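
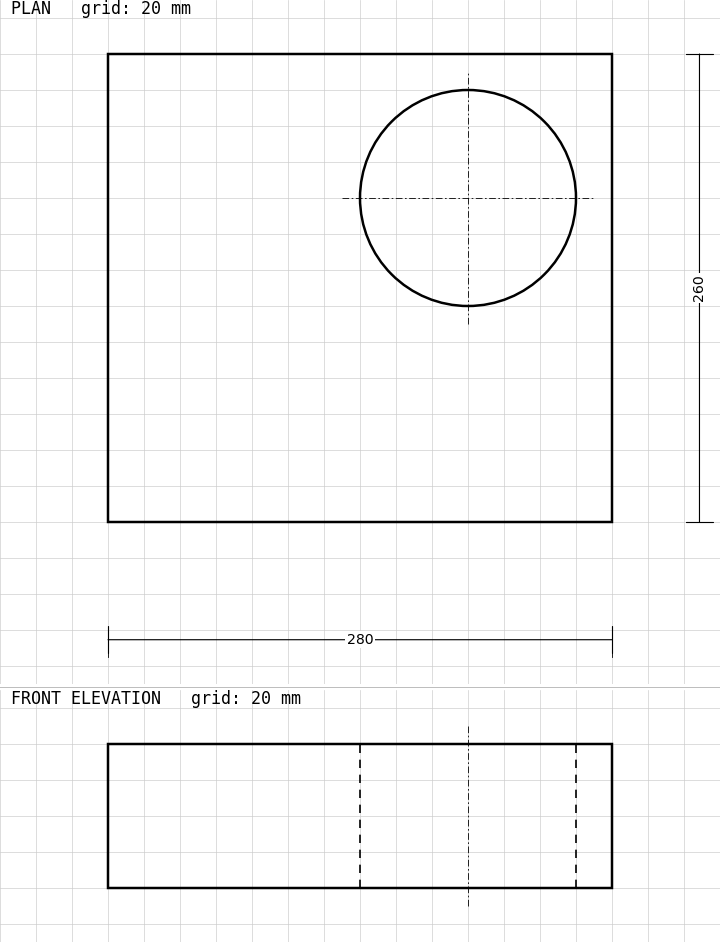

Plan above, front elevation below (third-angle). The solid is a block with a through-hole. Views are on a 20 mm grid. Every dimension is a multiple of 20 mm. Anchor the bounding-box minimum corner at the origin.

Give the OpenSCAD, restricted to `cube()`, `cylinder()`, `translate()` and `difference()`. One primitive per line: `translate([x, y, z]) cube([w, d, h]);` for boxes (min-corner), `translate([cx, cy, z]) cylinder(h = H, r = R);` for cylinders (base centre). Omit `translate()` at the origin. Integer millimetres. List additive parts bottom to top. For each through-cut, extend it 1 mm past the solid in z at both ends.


difference() {
  cube([280, 260, 80]);
  translate([200, 180, -1]) cylinder(h = 82, r = 60);
}


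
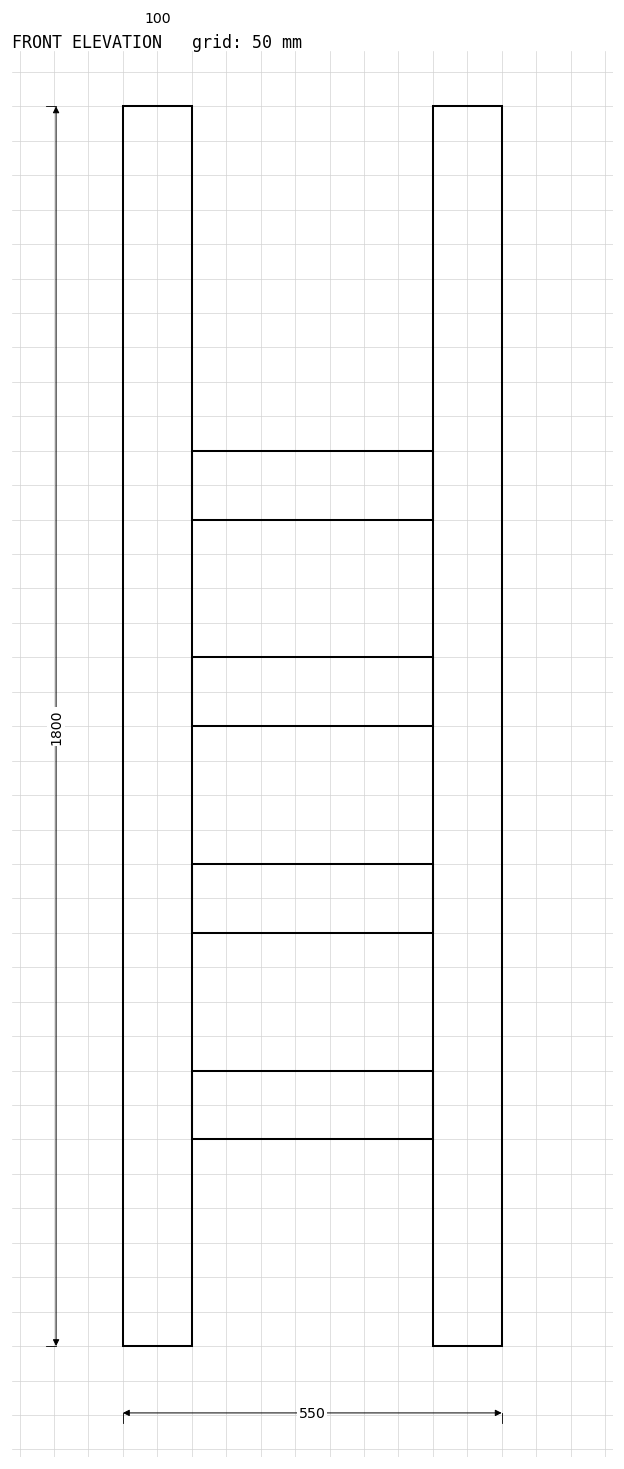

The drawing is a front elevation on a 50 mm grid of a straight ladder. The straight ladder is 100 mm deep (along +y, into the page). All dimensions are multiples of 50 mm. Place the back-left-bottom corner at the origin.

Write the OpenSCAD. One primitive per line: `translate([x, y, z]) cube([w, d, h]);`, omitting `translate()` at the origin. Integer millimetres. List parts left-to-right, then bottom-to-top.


cube([100, 100, 1800]);
translate([100, 0, 300]) cube([350, 100, 100]);
translate([100, 0, 600]) cube([350, 100, 100]);
translate([100, 0, 900]) cube([350, 100, 100]);
translate([100, 0, 1200]) cube([350, 100, 100]);
translate([450, 0, 0]) cube([100, 100, 1800]);


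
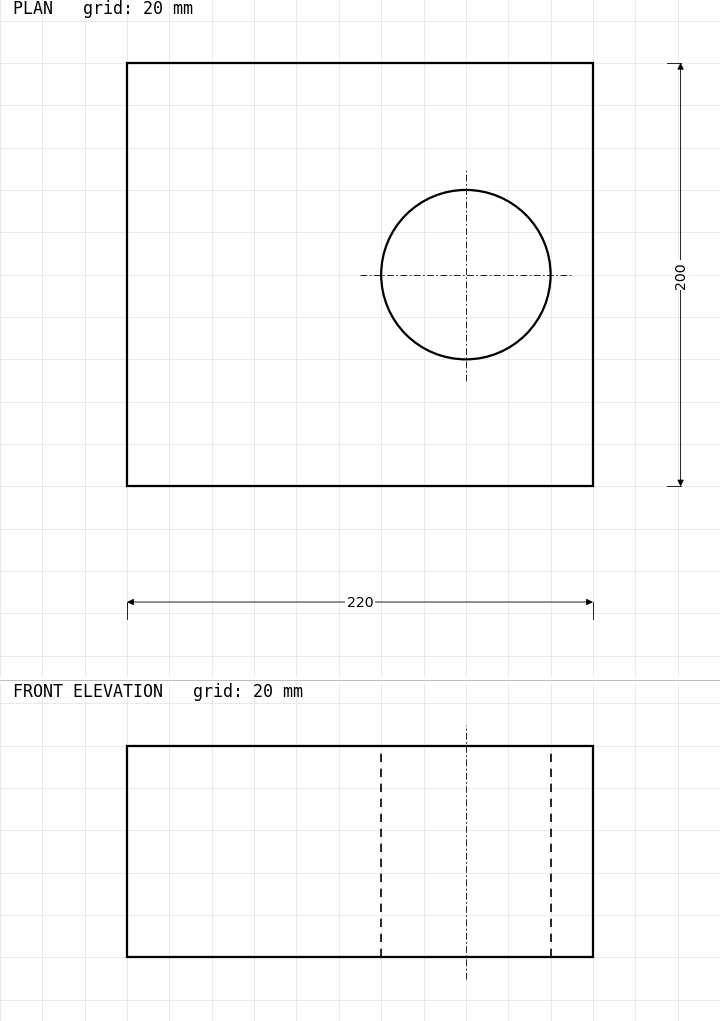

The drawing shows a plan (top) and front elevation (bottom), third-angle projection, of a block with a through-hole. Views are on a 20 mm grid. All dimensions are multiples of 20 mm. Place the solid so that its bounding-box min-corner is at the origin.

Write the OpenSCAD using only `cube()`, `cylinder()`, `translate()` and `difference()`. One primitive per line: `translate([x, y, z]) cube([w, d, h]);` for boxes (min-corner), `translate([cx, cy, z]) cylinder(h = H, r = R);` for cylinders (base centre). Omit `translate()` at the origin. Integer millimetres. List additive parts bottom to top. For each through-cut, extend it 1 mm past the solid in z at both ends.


difference() {
  cube([220, 200, 100]);
  translate([160, 100, -1]) cylinder(h = 102, r = 40);
}


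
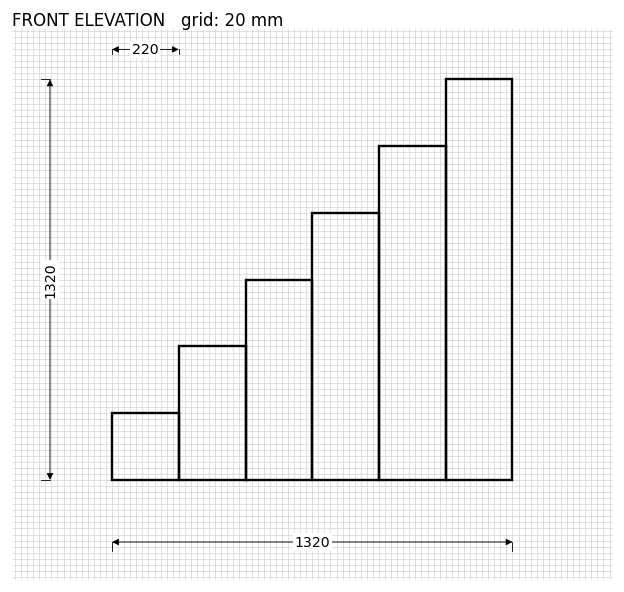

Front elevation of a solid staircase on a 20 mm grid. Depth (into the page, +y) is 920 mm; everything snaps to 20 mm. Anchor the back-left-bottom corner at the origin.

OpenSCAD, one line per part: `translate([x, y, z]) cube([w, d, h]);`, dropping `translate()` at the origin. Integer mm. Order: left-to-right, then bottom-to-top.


cube([220, 920, 220]);
translate([220, 0, 0]) cube([220, 920, 440]);
translate([440, 0, 0]) cube([220, 920, 660]);
translate([660, 0, 0]) cube([220, 920, 880]);
translate([880, 0, 0]) cube([220, 920, 1100]);
translate([1100, 0, 0]) cube([220, 920, 1320]);


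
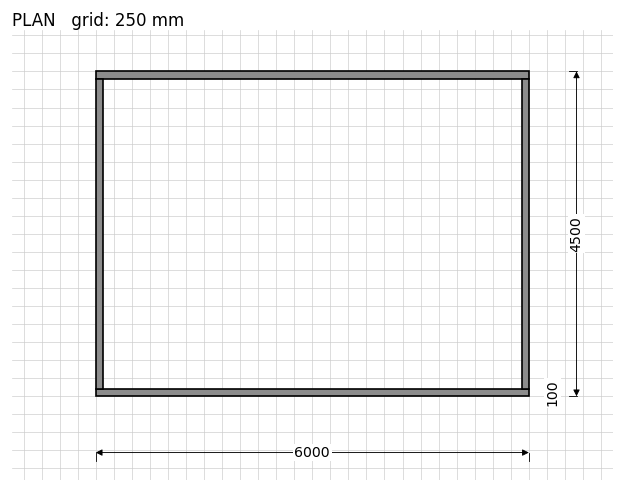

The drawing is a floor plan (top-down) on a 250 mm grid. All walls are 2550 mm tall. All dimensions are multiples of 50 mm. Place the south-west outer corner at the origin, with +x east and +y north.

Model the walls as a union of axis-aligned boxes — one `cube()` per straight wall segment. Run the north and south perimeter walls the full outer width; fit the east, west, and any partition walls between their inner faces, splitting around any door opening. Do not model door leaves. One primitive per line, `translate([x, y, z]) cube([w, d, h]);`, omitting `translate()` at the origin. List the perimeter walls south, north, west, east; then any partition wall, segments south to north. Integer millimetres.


cube([6000, 100, 2550]);
translate([0, 4400, 0]) cube([6000, 100, 2550]);
translate([0, 100, 0]) cube([100, 4300, 2550]);
translate([5900, 100, 0]) cube([100, 4300, 2550]);


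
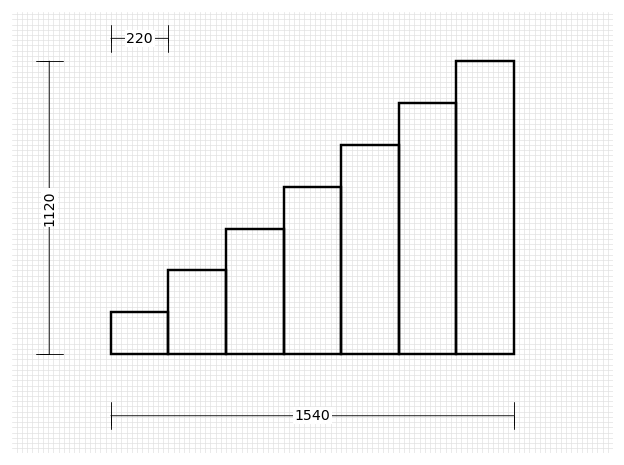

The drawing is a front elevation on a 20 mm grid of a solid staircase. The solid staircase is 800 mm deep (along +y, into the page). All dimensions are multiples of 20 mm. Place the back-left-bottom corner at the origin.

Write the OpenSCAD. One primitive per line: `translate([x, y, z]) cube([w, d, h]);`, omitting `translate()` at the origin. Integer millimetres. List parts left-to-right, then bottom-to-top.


cube([220, 800, 160]);
translate([220, 0, 0]) cube([220, 800, 320]);
translate([440, 0, 0]) cube([220, 800, 480]);
translate([660, 0, 0]) cube([220, 800, 640]);
translate([880, 0, 0]) cube([220, 800, 800]);
translate([1100, 0, 0]) cube([220, 800, 960]);
translate([1320, 0, 0]) cube([220, 800, 1120]);


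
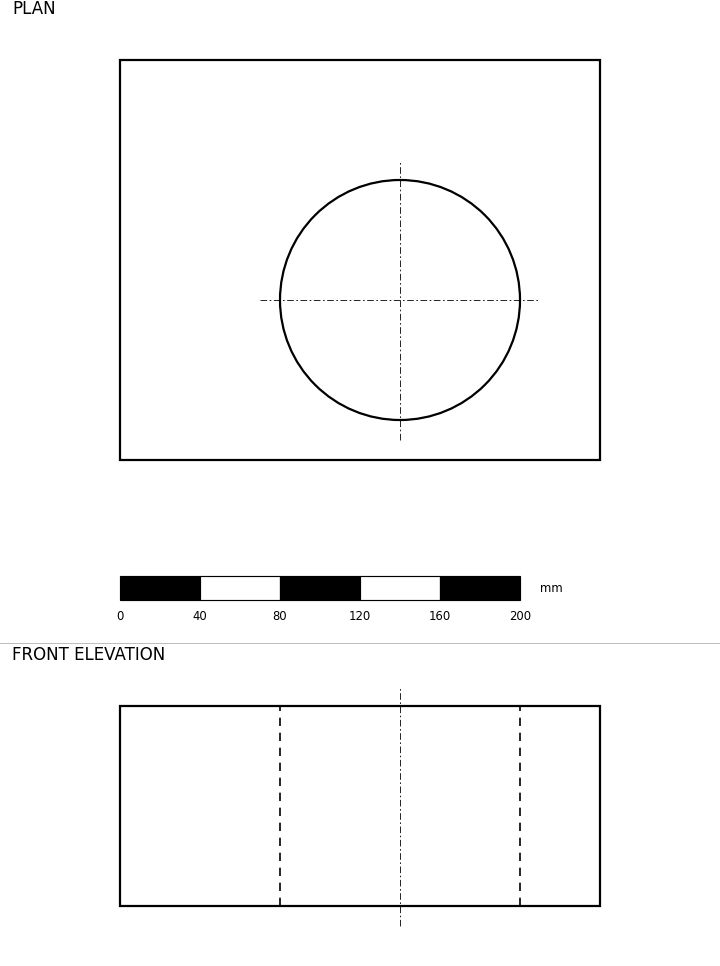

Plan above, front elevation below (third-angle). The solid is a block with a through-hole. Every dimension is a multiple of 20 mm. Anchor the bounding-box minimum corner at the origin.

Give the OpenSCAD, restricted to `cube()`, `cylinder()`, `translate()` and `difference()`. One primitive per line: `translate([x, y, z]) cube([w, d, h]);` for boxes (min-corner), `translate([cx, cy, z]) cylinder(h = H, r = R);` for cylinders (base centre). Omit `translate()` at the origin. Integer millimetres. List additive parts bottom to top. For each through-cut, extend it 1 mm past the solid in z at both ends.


difference() {
  cube([240, 200, 100]);
  translate([140, 80, -1]) cylinder(h = 102, r = 60);
}


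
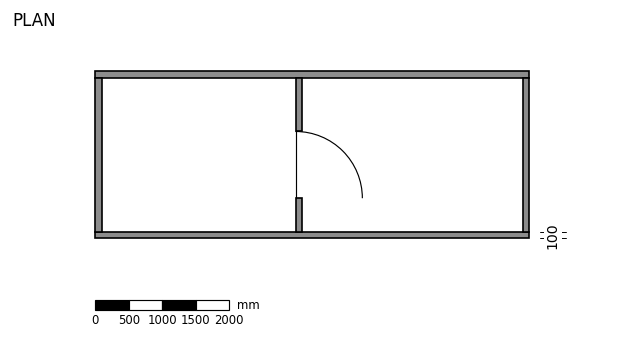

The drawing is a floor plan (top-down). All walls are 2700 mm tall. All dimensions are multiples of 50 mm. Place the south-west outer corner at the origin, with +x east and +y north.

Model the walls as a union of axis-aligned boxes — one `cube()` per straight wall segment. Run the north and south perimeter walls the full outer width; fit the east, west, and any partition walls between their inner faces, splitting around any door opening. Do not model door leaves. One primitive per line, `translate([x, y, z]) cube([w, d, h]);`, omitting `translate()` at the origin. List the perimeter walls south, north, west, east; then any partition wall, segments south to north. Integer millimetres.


cube([6500, 100, 2700]);
translate([0, 2400, 0]) cube([6500, 100, 2700]);
translate([0, 100, 0]) cube([100, 2300, 2700]);
translate([6400, 100, 0]) cube([100, 2300, 2700]);
translate([3000, 100, 0]) cube([100, 500, 2700]);
translate([3000, 1600, 0]) cube([100, 800, 2700]);


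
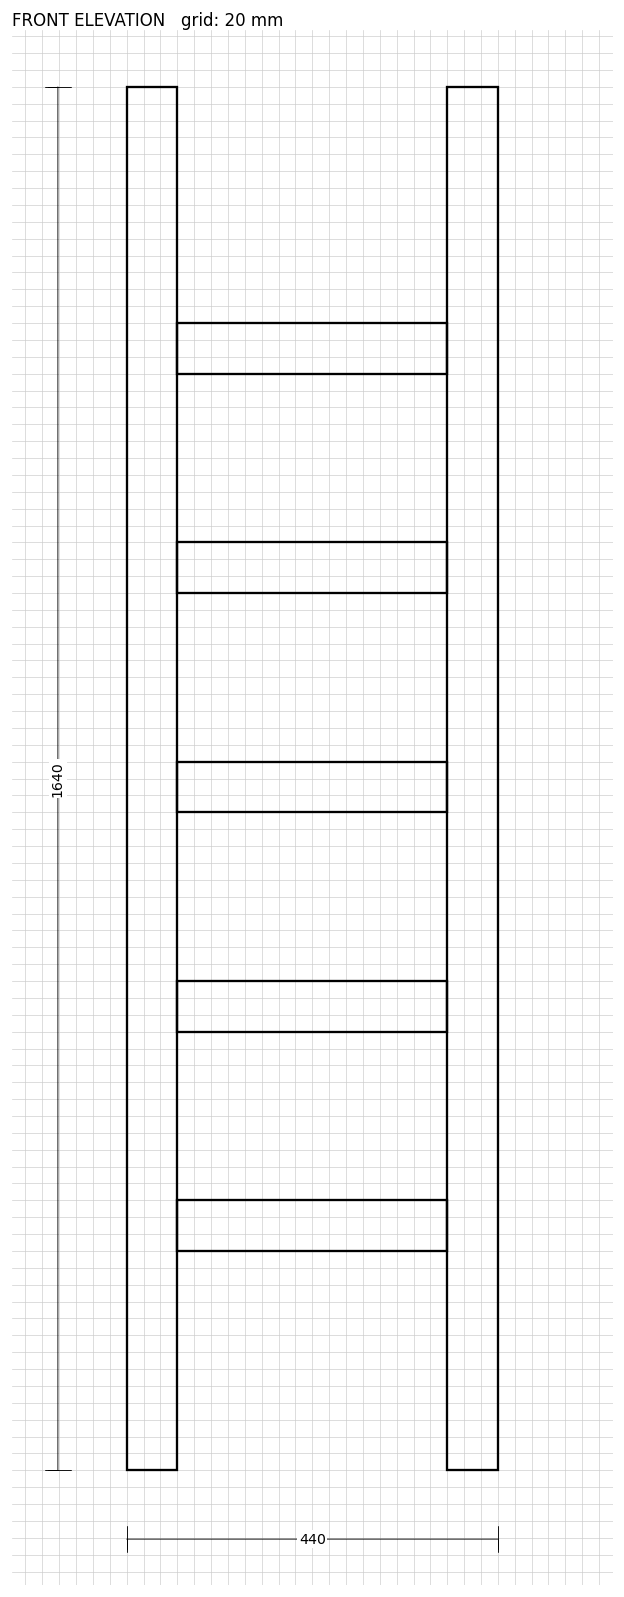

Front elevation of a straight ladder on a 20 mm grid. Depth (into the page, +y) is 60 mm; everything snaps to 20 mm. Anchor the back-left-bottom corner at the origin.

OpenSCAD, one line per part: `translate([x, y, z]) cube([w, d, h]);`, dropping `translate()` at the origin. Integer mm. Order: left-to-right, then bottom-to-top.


cube([60, 60, 1640]);
translate([60, 0, 260]) cube([320, 60, 60]);
translate([60, 0, 520]) cube([320, 60, 60]);
translate([60, 0, 780]) cube([320, 60, 60]);
translate([60, 0, 1040]) cube([320, 60, 60]);
translate([60, 0, 1300]) cube([320, 60, 60]);
translate([380, 0, 0]) cube([60, 60, 1640]);


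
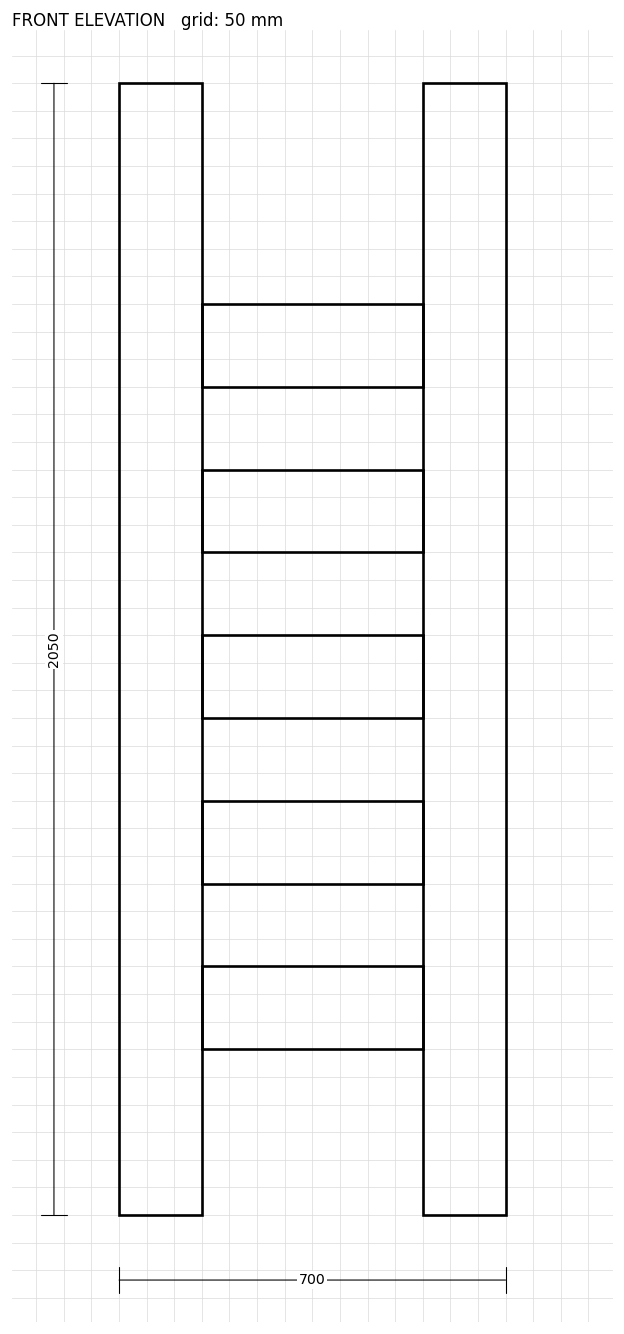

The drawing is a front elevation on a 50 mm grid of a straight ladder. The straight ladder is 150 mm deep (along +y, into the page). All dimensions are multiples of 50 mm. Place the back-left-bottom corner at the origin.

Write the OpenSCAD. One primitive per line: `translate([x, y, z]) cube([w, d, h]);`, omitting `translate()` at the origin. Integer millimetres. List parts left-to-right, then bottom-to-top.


cube([150, 150, 2050]);
translate([150, 0, 300]) cube([400, 150, 150]);
translate([150, 0, 600]) cube([400, 150, 150]);
translate([150, 0, 900]) cube([400, 150, 150]);
translate([150, 0, 1200]) cube([400, 150, 150]);
translate([150, 0, 1500]) cube([400, 150, 150]);
translate([550, 0, 0]) cube([150, 150, 2050]);


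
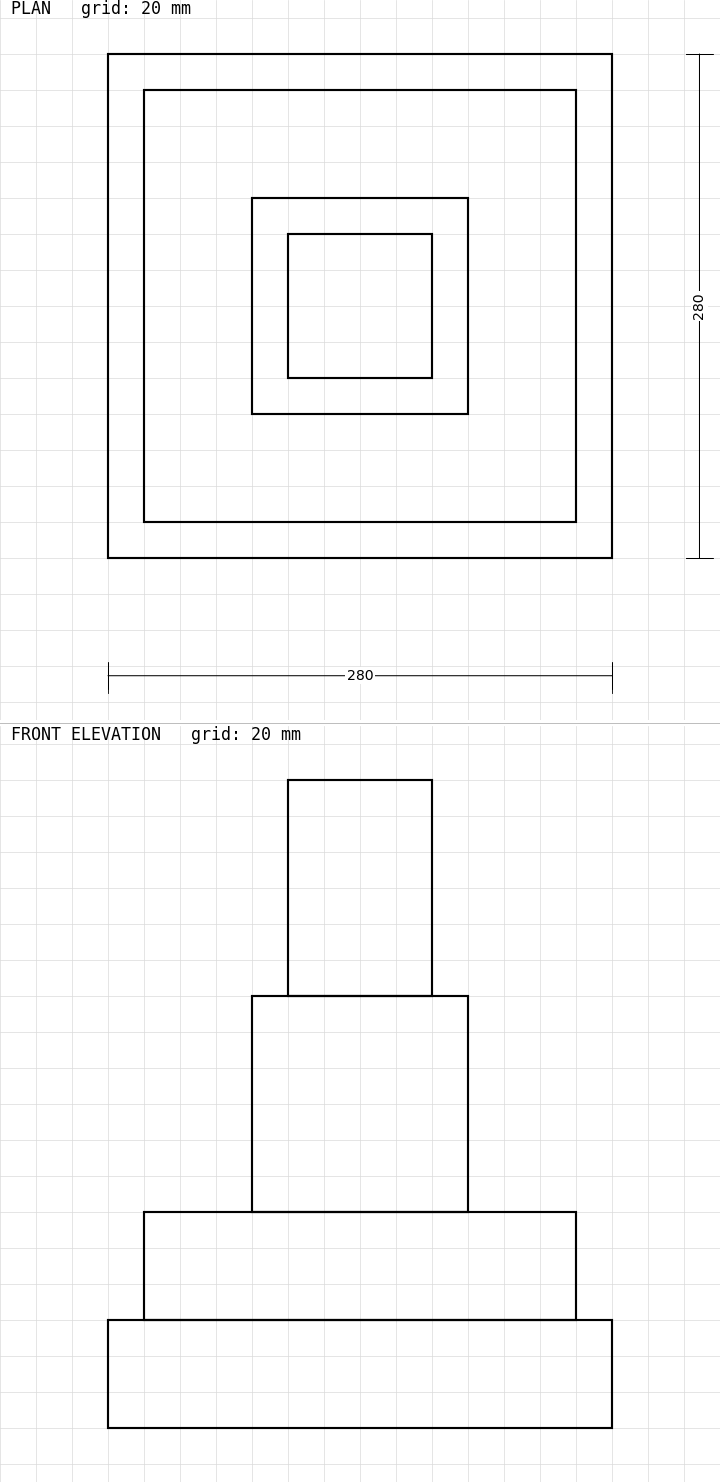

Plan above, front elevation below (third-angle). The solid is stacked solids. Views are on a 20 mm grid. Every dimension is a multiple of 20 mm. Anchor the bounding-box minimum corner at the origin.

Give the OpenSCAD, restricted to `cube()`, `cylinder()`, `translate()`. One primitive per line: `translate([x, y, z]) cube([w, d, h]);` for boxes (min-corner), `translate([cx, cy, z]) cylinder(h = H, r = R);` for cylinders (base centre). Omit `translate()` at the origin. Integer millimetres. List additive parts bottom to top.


cube([280, 280, 60]);
translate([20, 20, 60]) cube([240, 240, 60]);
translate([80, 80, 120]) cube([120, 120, 120]);
translate([100, 100, 240]) cube([80, 80, 120]);


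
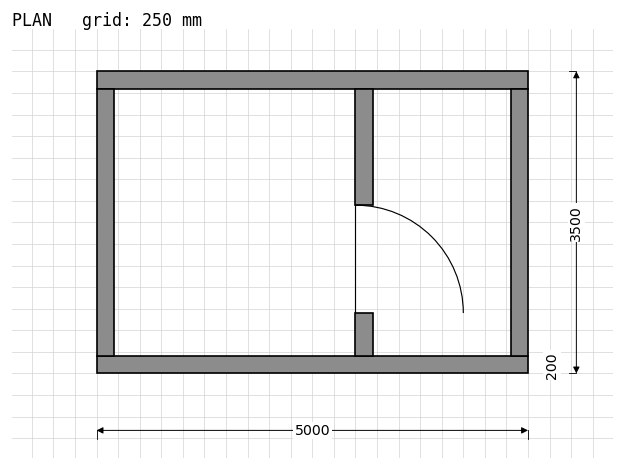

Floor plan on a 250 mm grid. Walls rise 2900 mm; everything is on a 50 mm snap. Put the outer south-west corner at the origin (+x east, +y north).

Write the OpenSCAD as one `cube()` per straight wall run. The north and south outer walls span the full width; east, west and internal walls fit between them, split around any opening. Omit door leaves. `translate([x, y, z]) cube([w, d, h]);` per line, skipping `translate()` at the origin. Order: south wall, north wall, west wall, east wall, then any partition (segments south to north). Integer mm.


cube([5000, 200, 2900]);
translate([0, 3300, 0]) cube([5000, 200, 2900]);
translate([0, 200, 0]) cube([200, 3100, 2900]);
translate([4800, 200, 0]) cube([200, 3100, 2900]);
translate([3000, 200, 0]) cube([200, 500, 2900]);
translate([3000, 1950, 0]) cube([200, 1350, 2900]);


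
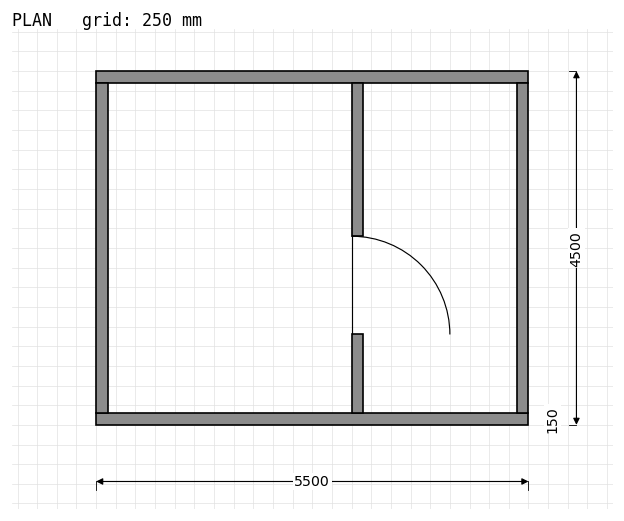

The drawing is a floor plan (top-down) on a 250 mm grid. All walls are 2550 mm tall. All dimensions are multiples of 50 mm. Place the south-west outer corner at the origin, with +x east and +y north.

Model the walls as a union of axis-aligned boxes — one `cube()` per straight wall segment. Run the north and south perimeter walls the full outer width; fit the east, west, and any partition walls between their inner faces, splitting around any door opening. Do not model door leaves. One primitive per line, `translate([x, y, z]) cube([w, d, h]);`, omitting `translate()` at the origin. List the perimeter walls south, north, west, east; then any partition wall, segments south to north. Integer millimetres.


cube([5500, 150, 2550]);
translate([0, 4350, 0]) cube([5500, 150, 2550]);
translate([0, 150, 0]) cube([150, 4200, 2550]);
translate([5350, 150, 0]) cube([150, 4200, 2550]);
translate([3250, 150, 0]) cube([150, 1000, 2550]);
translate([3250, 2400, 0]) cube([150, 1950, 2550]);


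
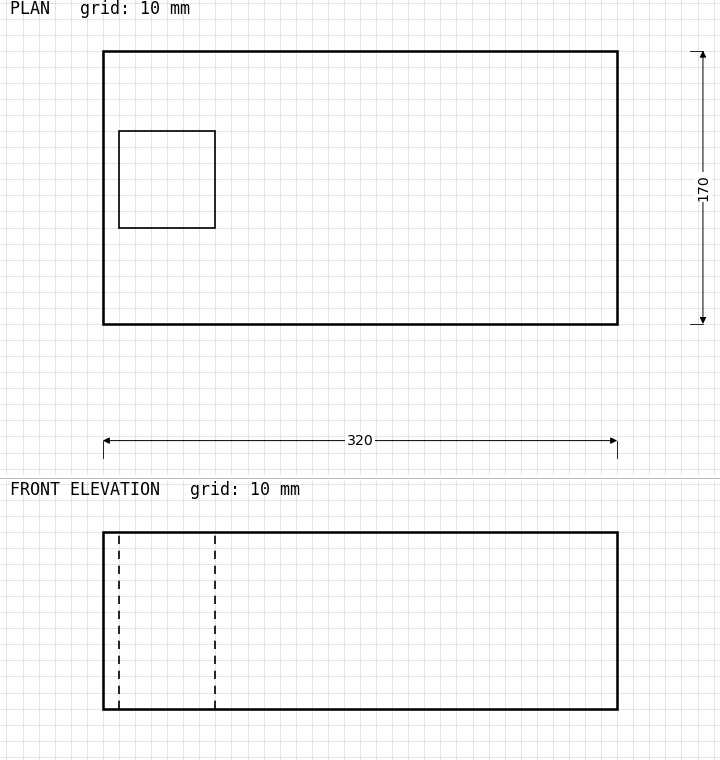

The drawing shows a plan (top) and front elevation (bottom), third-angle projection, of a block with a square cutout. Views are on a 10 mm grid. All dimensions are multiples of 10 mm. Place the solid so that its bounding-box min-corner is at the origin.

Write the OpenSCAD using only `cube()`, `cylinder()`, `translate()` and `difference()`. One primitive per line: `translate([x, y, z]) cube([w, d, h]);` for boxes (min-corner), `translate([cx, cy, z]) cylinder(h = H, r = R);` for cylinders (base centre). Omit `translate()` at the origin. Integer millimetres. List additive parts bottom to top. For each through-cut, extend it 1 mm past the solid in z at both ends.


difference() {
  cube([320, 170, 110]);
  translate([10, 60, -1]) cube([60, 60, 112]);
}


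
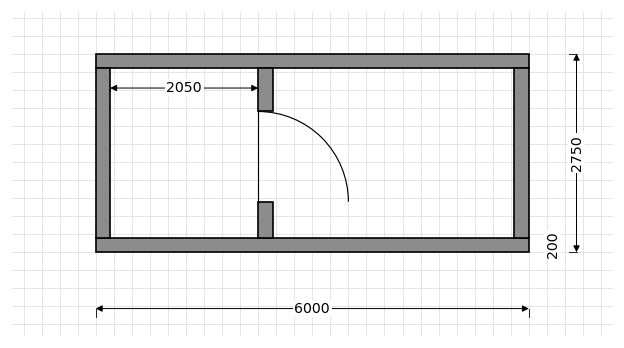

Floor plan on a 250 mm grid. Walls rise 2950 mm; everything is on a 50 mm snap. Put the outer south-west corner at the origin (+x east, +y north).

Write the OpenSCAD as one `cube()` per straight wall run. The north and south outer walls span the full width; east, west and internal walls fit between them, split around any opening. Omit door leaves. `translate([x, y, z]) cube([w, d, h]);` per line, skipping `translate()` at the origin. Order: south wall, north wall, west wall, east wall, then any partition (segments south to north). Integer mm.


cube([6000, 200, 2950]);
translate([0, 2550, 0]) cube([6000, 200, 2950]);
translate([0, 200, 0]) cube([200, 2350, 2950]);
translate([5800, 200, 0]) cube([200, 2350, 2950]);
translate([2250, 200, 0]) cube([200, 500, 2950]);
translate([2250, 1950, 0]) cube([200, 600, 2950]);


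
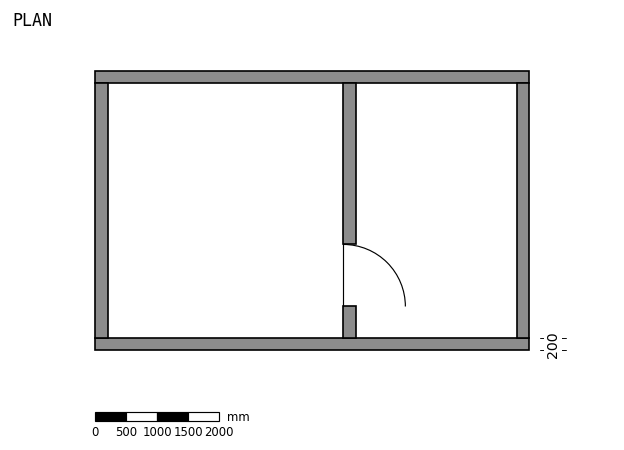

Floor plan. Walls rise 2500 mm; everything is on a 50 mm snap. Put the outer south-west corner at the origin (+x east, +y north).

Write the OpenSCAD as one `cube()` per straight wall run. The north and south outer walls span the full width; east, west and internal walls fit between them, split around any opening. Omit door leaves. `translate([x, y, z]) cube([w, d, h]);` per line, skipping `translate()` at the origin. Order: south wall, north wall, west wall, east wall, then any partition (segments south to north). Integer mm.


cube([7000, 200, 2500]);
translate([0, 4300, 0]) cube([7000, 200, 2500]);
translate([0, 200, 0]) cube([200, 4100, 2500]);
translate([6800, 200, 0]) cube([200, 4100, 2500]);
translate([4000, 200, 0]) cube([200, 500, 2500]);
translate([4000, 1700, 0]) cube([200, 2600, 2500]);


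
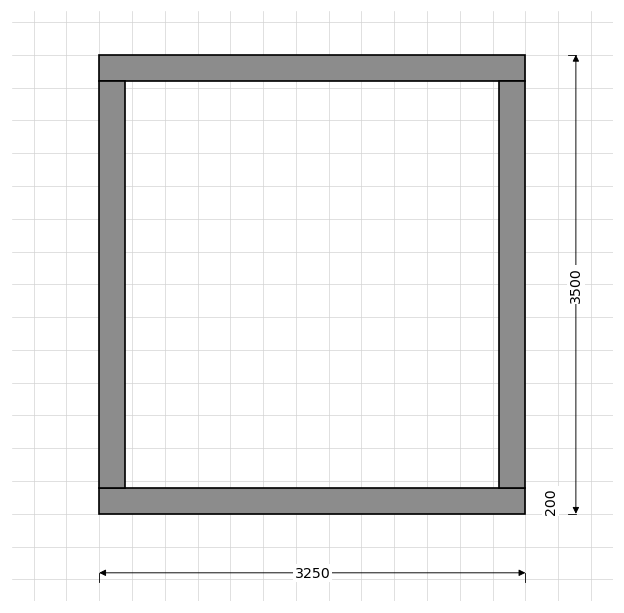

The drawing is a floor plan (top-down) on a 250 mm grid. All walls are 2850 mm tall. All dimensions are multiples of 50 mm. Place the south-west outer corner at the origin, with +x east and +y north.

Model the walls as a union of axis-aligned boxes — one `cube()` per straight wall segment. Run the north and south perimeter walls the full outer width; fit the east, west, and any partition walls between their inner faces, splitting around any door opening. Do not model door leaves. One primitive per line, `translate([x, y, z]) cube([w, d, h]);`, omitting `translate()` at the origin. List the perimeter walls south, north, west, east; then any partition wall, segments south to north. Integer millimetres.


cube([3250, 200, 2850]);
translate([0, 3300, 0]) cube([3250, 200, 2850]);
translate([0, 200, 0]) cube([200, 3100, 2850]);
translate([3050, 200, 0]) cube([200, 3100, 2850]);


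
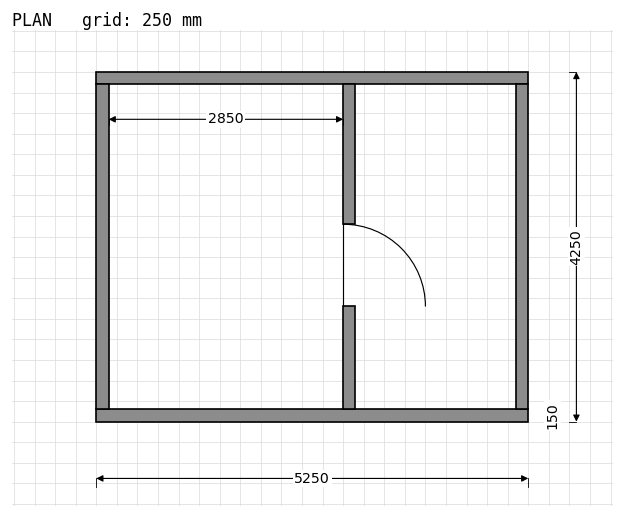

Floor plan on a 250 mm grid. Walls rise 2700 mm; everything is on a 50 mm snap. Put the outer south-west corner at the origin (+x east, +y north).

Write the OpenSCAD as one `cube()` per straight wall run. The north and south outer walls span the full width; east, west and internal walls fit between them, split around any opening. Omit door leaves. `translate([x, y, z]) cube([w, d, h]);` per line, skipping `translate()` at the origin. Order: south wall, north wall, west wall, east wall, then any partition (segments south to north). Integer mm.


cube([5250, 150, 2700]);
translate([0, 4100, 0]) cube([5250, 150, 2700]);
translate([0, 150, 0]) cube([150, 3950, 2700]);
translate([5100, 150, 0]) cube([150, 3950, 2700]);
translate([3000, 150, 0]) cube([150, 1250, 2700]);
translate([3000, 2400, 0]) cube([150, 1700, 2700]);


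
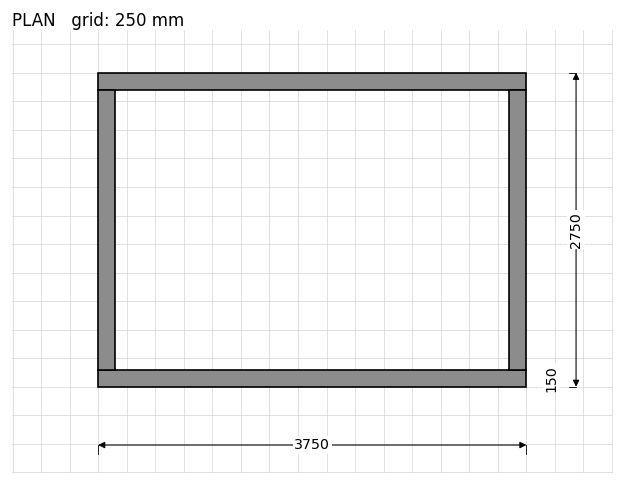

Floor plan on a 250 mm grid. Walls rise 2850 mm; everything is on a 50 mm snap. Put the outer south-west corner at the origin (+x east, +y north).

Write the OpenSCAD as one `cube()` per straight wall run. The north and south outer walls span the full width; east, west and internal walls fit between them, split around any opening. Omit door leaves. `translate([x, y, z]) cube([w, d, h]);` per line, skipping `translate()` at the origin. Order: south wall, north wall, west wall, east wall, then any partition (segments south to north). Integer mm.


cube([3750, 150, 2850]);
translate([0, 2600, 0]) cube([3750, 150, 2850]);
translate([0, 150, 0]) cube([150, 2450, 2850]);
translate([3600, 150, 0]) cube([150, 2450, 2850]);


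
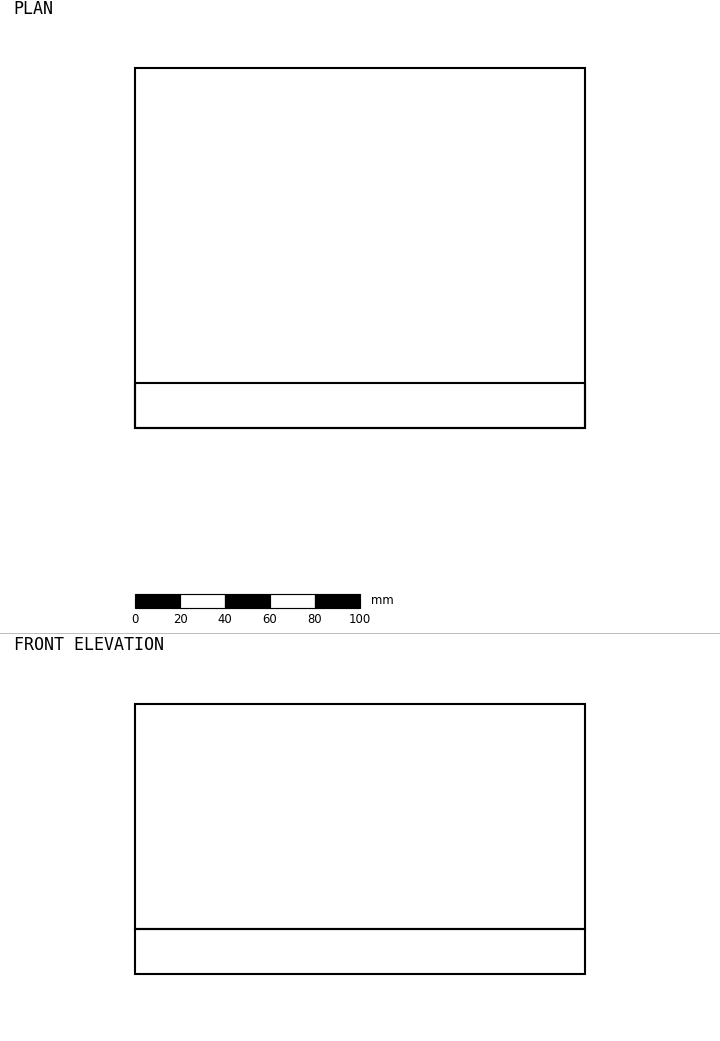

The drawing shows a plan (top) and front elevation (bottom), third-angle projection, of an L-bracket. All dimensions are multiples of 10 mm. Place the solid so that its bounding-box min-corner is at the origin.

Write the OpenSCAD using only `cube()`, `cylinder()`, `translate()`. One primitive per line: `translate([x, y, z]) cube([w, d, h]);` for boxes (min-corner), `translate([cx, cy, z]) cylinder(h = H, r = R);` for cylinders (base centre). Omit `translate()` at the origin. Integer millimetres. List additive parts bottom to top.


cube([200, 160, 20]);
translate([0, 0, 20]) cube([200, 20, 100]);


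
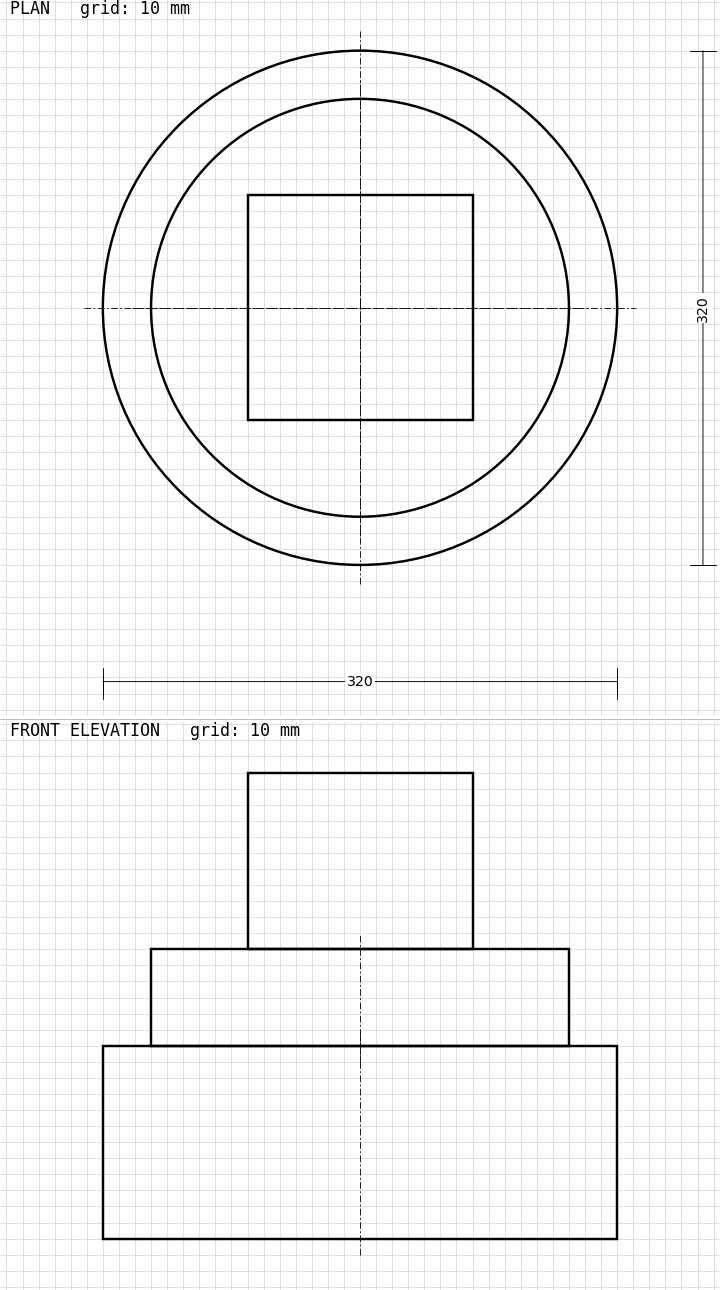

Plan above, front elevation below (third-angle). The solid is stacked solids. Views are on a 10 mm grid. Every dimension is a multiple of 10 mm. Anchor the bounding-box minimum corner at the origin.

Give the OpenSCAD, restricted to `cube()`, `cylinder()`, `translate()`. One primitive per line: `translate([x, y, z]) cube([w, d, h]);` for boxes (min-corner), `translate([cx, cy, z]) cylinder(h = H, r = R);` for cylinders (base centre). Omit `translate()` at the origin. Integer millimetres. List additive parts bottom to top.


translate([160, 160, 0]) cylinder(h = 120, r = 160);
translate([160, 160, 120]) cylinder(h = 60, r = 130);
translate([90, 90, 180]) cube([140, 140, 110]);


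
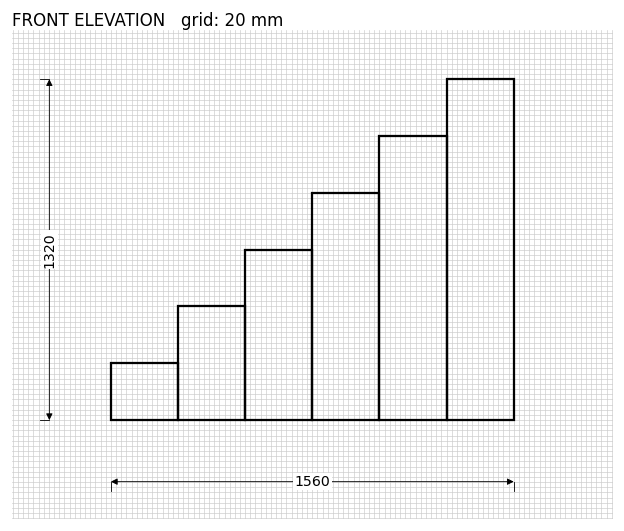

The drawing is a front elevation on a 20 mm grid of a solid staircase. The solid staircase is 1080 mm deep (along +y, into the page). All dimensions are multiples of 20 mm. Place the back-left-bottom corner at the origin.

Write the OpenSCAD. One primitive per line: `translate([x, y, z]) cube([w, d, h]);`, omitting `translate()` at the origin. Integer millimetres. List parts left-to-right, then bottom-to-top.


cube([260, 1080, 220]);
translate([260, 0, 0]) cube([260, 1080, 440]);
translate([520, 0, 0]) cube([260, 1080, 660]);
translate([780, 0, 0]) cube([260, 1080, 880]);
translate([1040, 0, 0]) cube([260, 1080, 1100]);
translate([1300, 0, 0]) cube([260, 1080, 1320]);


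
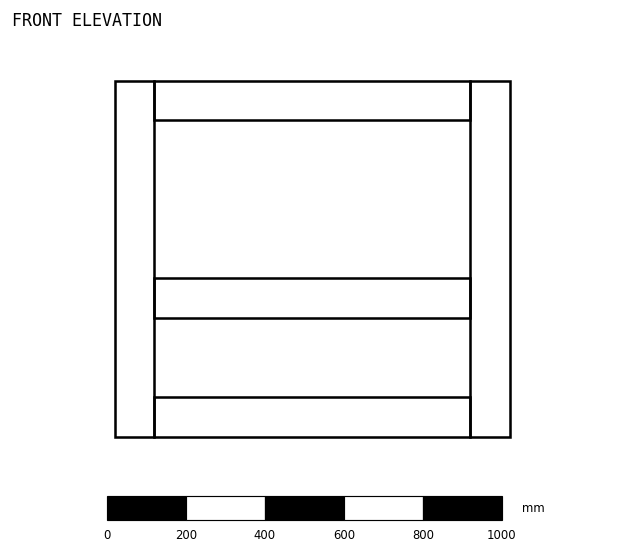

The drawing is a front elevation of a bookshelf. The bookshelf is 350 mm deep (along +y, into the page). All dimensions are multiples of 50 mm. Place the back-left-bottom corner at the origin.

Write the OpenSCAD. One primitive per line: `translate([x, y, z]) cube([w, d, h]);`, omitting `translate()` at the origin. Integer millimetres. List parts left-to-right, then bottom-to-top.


cube([100, 350, 900]);
translate([100, 0, 0]) cube([800, 350, 100]);
translate([100, 0, 300]) cube([800, 350, 100]);
translate([100, 0, 800]) cube([800, 350, 100]);
translate([900, 0, 0]) cube([100, 350, 900]);


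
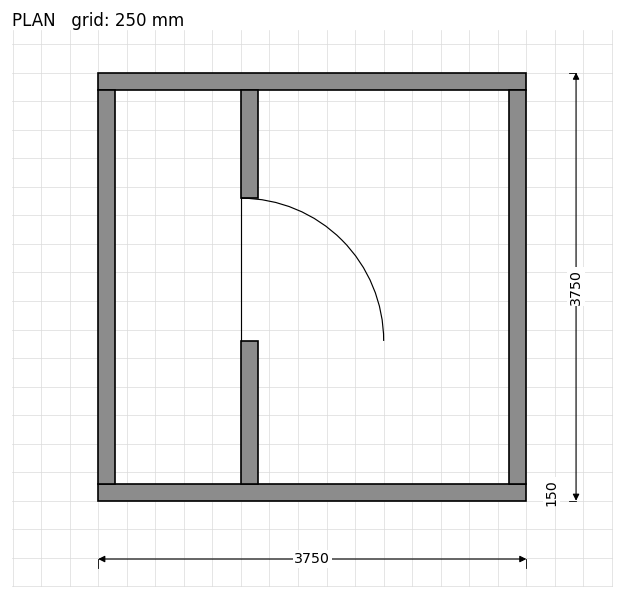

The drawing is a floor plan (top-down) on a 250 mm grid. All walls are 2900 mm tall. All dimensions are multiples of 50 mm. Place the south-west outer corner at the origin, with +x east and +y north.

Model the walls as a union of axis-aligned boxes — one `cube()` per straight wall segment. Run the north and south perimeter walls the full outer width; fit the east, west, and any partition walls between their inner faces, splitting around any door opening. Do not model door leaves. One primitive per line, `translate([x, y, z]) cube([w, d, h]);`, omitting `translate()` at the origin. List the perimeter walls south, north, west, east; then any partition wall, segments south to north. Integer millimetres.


cube([3750, 150, 2900]);
translate([0, 3600, 0]) cube([3750, 150, 2900]);
translate([0, 150, 0]) cube([150, 3450, 2900]);
translate([3600, 150, 0]) cube([150, 3450, 2900]);
translate([1250, 150, 0]) cube([150, 1250, 2900]);
translate([1250, 2650, 0]) cube([150, 950, 2900]);


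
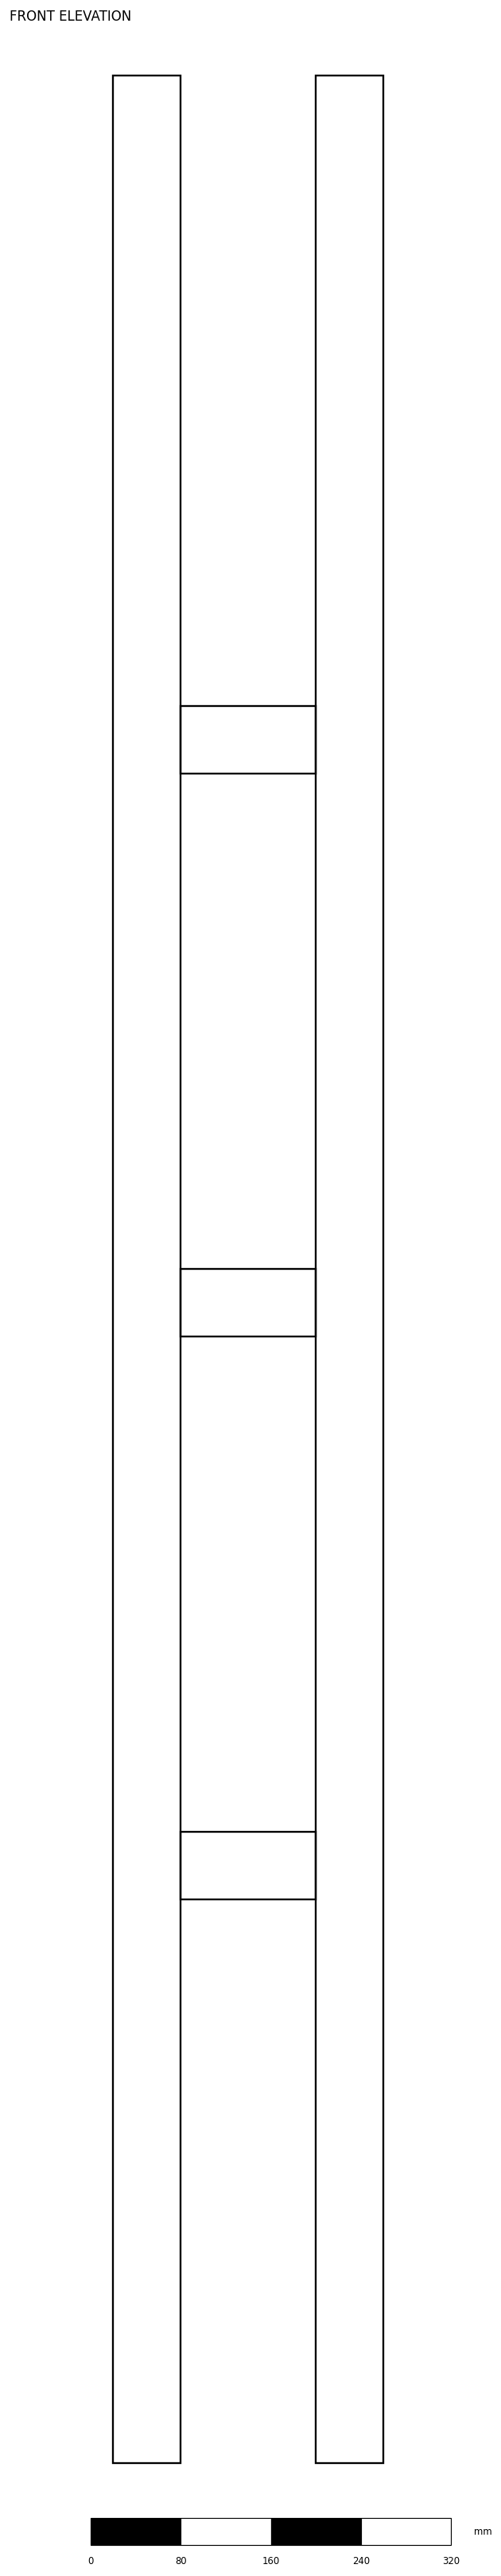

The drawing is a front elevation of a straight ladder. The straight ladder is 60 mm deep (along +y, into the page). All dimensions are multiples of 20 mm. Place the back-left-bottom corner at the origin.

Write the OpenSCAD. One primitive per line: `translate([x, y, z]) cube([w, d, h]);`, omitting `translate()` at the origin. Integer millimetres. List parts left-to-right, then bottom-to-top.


cube([60, 60, 2120]);
translate([60, 0, 500]) cube([120, 60, 60]);
translate([60, 0, 1000]) cube([120, 60, 60]);
translate([60, 0, 1500]) cube([120, 60, 60]);
translate([180, 0, 0]) cube([60, 60, 2120]);


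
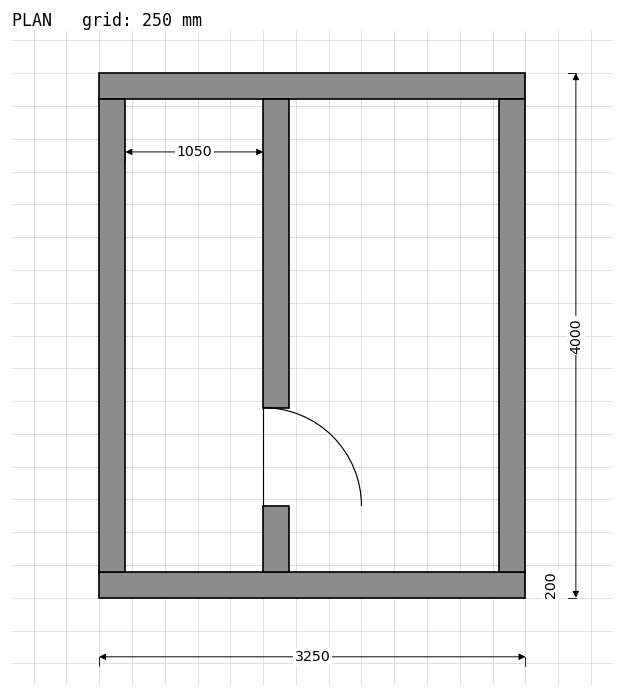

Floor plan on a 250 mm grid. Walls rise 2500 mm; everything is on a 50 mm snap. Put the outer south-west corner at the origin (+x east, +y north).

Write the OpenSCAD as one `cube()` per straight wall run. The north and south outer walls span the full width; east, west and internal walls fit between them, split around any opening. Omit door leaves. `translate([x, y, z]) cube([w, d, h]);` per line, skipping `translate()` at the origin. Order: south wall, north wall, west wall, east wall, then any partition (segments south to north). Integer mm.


cube([3250, 200, 2500]);
translate([0, 3800, 0]) cube([3250, 200, 2500]);
translate([0, 200, 0]) cube([200, 3600, 2500]);
translate([3050, 200, 0]) cube([200, 3600, 2500]);
translate([1250, 200, 0]) cube([200, 500, 2500]);
translate([1250, 1450, 0]) cube([200, 2350, 2500]);


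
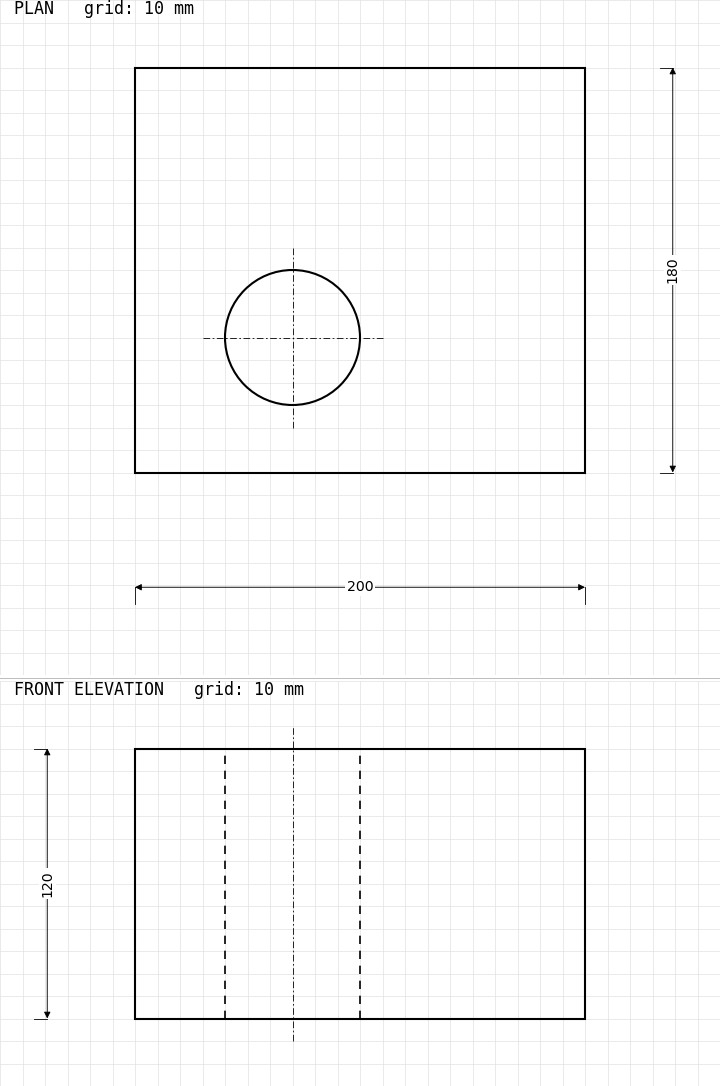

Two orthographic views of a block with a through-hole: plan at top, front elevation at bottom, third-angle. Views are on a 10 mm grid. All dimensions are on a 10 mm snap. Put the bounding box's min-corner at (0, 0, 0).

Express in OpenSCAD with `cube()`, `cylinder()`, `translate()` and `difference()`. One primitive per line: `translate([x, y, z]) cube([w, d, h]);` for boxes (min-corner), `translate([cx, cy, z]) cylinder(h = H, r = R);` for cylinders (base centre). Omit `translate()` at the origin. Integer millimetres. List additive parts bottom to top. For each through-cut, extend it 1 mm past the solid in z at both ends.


difference() {
  cube([200, 180, 120]);
  translate([70, 60, -1]) cylinder(h = 122, r = 30);
}


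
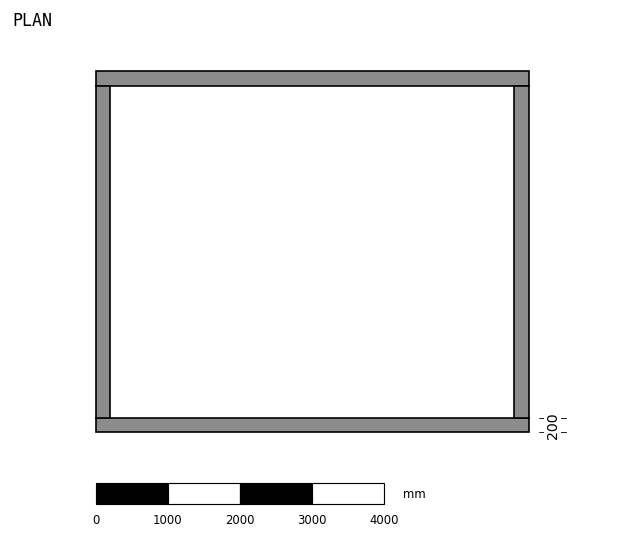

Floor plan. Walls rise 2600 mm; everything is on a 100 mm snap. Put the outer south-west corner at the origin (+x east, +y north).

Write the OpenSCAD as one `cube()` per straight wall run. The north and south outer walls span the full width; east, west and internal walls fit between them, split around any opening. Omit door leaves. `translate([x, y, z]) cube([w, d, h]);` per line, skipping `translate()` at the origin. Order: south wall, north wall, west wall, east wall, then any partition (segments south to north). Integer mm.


cube([6000, 200, 2600]);
translate([0, 4800, 0]) cube([6000, 200, 2600]);
translate([0, 200, 0]) cube([200, 4600, 2600]);
translate([5800, 200, 0]) cube([200, 4600, 2600]);


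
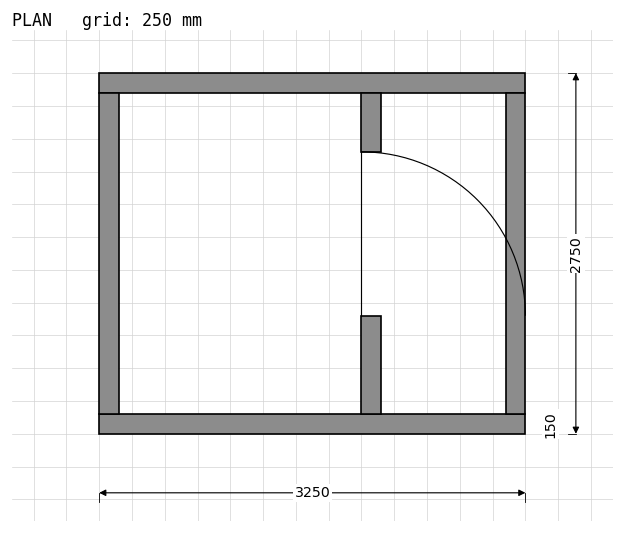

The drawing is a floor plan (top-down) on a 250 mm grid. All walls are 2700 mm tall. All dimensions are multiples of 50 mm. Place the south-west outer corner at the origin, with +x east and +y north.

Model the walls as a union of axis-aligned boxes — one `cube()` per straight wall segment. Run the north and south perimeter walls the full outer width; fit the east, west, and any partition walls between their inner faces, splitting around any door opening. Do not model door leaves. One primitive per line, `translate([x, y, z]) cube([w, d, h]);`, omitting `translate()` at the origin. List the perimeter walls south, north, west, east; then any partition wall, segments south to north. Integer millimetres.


cube([3250, 150, 2700]);
translate([0, 2600, 0]) cube([3250, 150, 2700]);
translate([0, 150, 0]) cube([150, 2450, 2700]);
translate([3100, 150, 0]) cube([150, 2450, 2700]);
translate([2000, 150, 0]) cube([150, 750, 2700]);
translate([2000, 2150, 0]) cube([150, 450, 2700]);


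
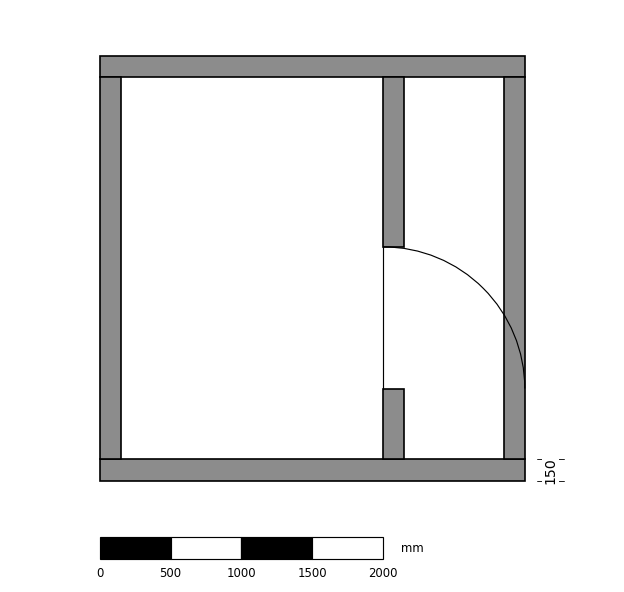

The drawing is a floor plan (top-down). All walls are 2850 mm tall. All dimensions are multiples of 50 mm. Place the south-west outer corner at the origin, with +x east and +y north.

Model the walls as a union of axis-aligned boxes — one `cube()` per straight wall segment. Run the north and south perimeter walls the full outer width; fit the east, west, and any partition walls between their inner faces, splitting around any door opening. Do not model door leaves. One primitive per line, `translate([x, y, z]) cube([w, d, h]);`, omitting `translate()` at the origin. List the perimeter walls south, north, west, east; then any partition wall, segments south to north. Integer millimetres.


cube([3000, 150, 2850]);
translate([0, 2850, 0]) cube([3000, 150, 2850]);
translate([0, 150, 0]) cube([150, 2700, 2850]);
translate([2850, 150, 0]) cube([150, 2700, 2850]);
translate([2000, 150, 0]) cube([150, 500, 2850]);
translate([2000, 1650, 0]) cube([150, 1200, 2850]);


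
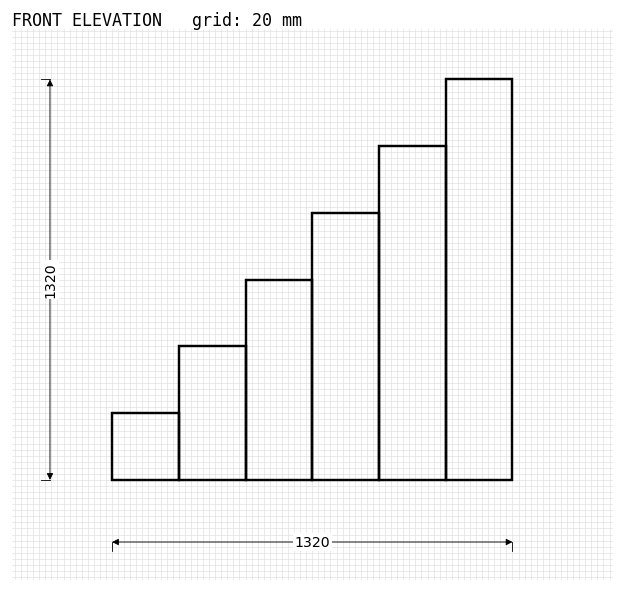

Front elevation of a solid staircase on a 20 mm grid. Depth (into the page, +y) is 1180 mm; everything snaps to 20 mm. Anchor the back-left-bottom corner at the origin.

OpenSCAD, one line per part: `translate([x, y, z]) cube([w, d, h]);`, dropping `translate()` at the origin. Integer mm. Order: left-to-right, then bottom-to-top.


cube([220, 1180, 220]);
translate([220, 0, 0]) cube([220, 1180, 440]);
translate([440, 0, 0]) cube([220, 1180, 660]);
translate([660, 0, 0]) cube([220, 1180, 880]);
translate([880, 0, 0]) cube([220, 1180, 1100]);
translate([1100, 0, 0]) cube([220, 1180, 1320]);


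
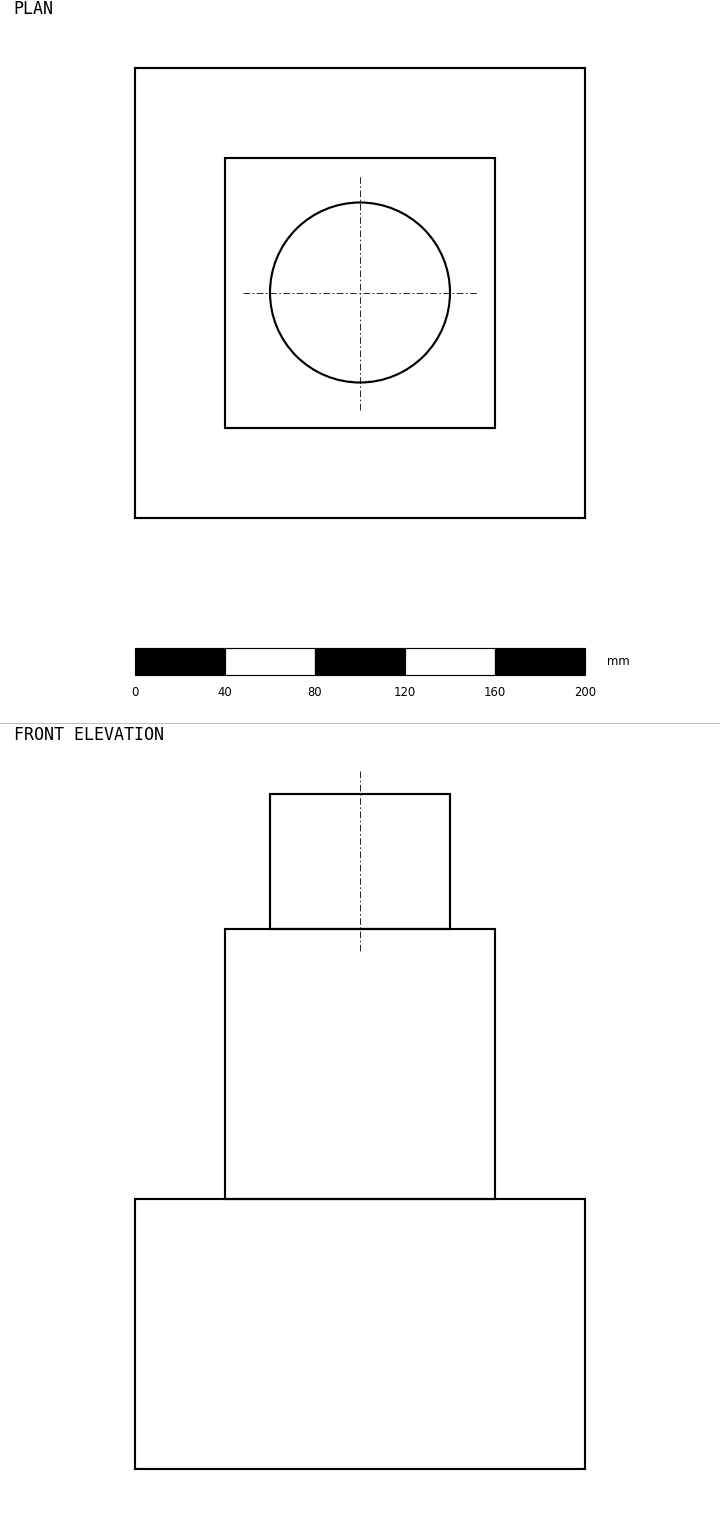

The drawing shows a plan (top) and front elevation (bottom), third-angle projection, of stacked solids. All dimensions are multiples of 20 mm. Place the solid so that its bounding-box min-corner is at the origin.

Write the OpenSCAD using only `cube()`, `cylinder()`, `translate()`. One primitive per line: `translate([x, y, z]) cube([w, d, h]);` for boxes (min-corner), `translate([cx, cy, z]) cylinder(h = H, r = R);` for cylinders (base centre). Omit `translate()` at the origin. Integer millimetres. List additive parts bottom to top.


cube([200, 200, 120]);
translate([40, 40, 120]) cube([120, 120, 120]);
translate([100, 100, 240]) cylinder(h = 60, r = 40);


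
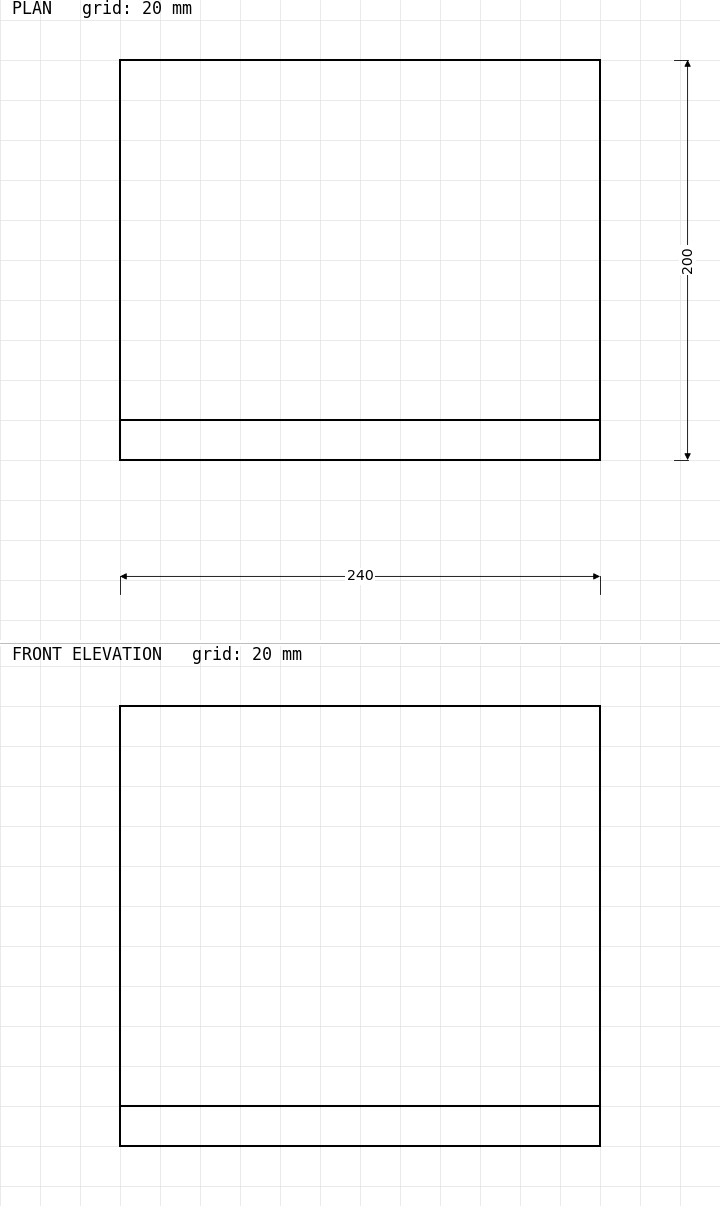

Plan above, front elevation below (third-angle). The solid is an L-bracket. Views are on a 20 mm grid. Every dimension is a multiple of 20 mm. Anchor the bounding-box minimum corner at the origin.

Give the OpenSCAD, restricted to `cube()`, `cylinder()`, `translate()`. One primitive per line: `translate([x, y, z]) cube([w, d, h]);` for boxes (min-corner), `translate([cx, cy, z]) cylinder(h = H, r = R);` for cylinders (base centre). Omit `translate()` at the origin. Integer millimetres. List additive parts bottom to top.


cube([240, 200, 20]);
translate([0, 0, 20]) cube([240, 20, 200]);


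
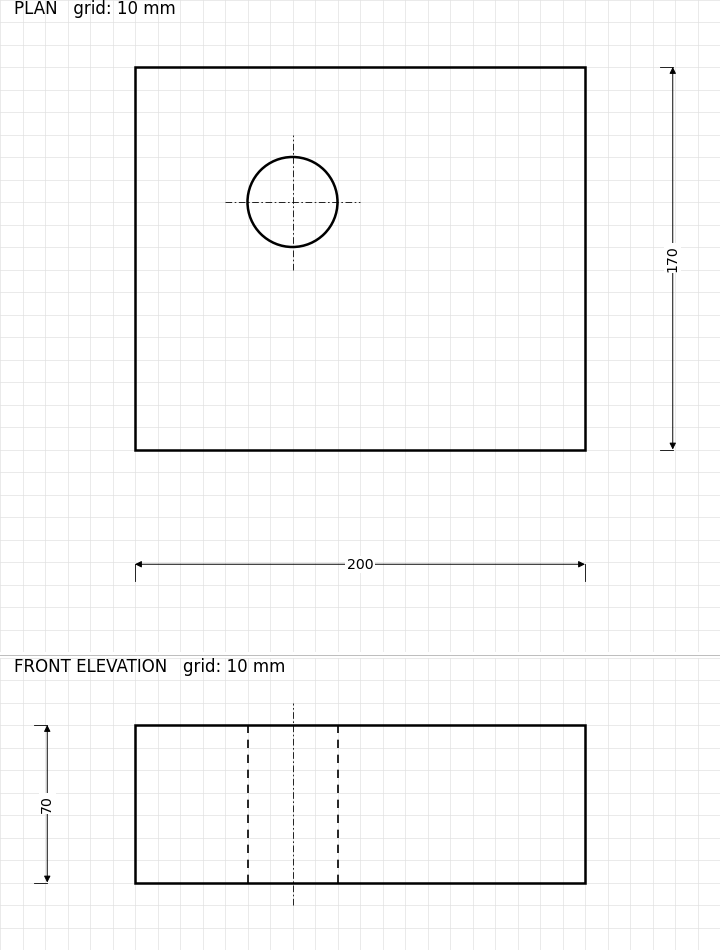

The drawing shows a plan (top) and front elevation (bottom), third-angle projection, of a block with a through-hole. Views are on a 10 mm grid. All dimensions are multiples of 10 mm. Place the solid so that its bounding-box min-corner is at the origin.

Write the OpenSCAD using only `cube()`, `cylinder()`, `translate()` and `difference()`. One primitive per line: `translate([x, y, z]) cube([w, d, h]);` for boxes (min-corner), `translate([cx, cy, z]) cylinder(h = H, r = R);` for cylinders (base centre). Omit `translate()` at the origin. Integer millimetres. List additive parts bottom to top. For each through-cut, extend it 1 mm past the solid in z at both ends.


difference() {
  cube([200, 170, 70]);
  translate([70, 110, -1]) cylinder(h = 72, r = 20);
}


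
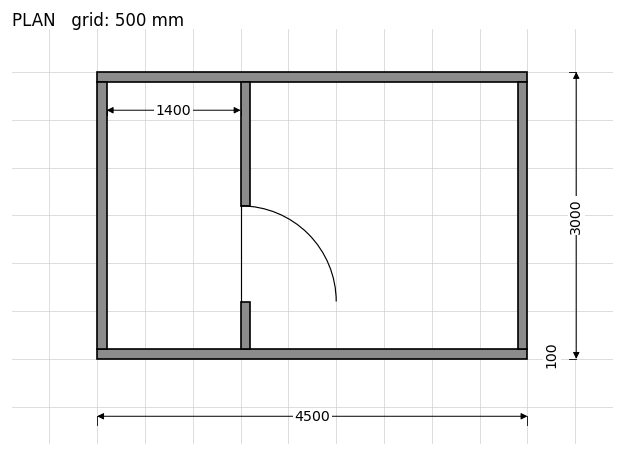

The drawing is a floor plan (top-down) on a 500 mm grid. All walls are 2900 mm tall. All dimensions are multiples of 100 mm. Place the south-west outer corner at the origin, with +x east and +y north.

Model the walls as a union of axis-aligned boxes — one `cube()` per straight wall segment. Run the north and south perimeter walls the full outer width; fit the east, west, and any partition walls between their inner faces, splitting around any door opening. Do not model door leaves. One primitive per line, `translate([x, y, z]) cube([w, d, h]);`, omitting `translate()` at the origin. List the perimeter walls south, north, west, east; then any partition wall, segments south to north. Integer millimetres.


cube([4500, 100, 2900]);
translate([0, 2900, 0]) cube([4500, 100, 2900]);
translate([0, 100, 0]) cube([100, 2800, 2900]);
translate([4400, 100, 0]) cube([100, 2800, 2900]);
translate([1500, 100, 0]) cube([100, 500, 2900]);
translate([1500, 1600, 0]) cube([100, 1300, 2900]);


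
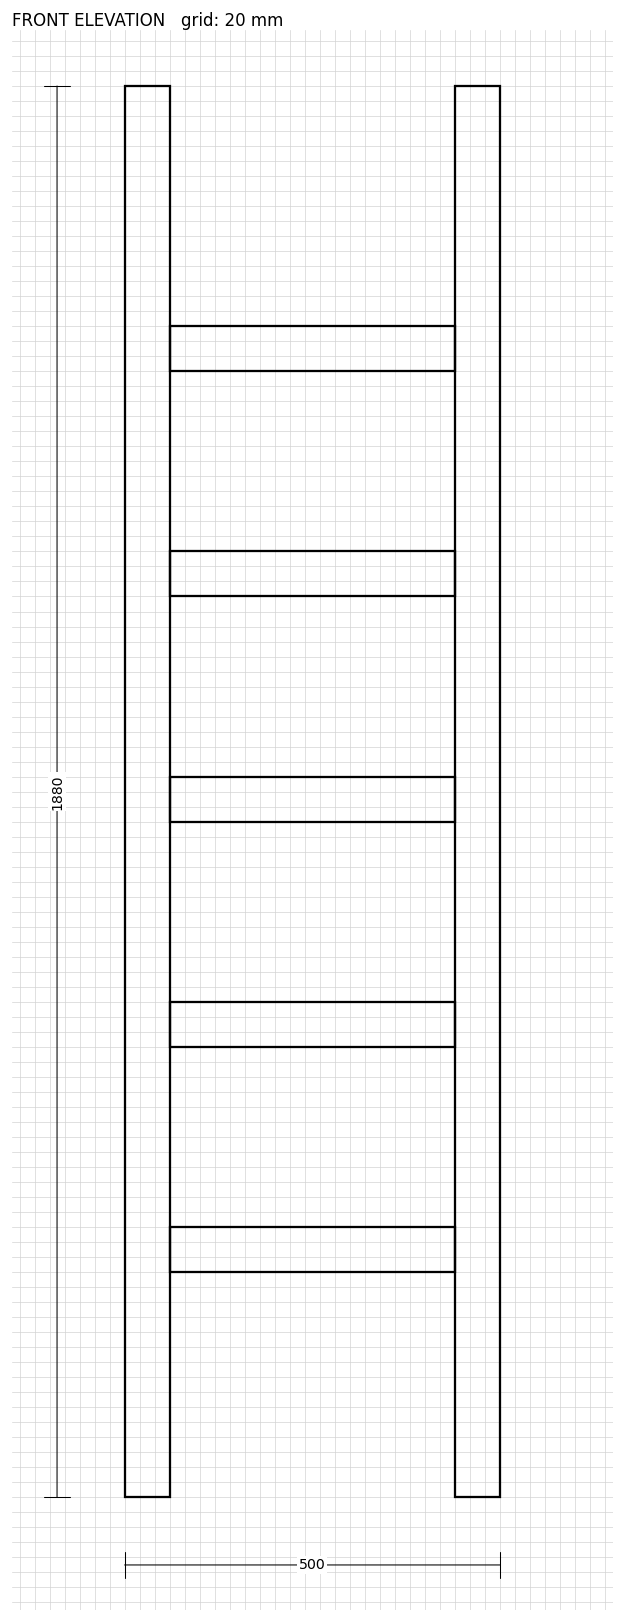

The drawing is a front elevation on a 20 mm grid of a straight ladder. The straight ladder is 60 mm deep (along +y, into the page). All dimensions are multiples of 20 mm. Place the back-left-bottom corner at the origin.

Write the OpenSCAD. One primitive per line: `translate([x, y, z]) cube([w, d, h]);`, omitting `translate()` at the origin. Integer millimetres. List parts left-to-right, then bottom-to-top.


cube([60, 60, 1880]);
translate([60, 0, 300]) cube([380, 60, 60]);
translate([60, 0, 600]) cube([380, 60, 60]);
translate([60, 0, 900]) cube([380, 60, 60]);
translate([60, 0, 1200]) cube([380, 60, 60]);
translate([60, 0, 1500]) cube([380, 60, 60]);
translate([440, 0, 0]) cube([60, 60, 1880]);


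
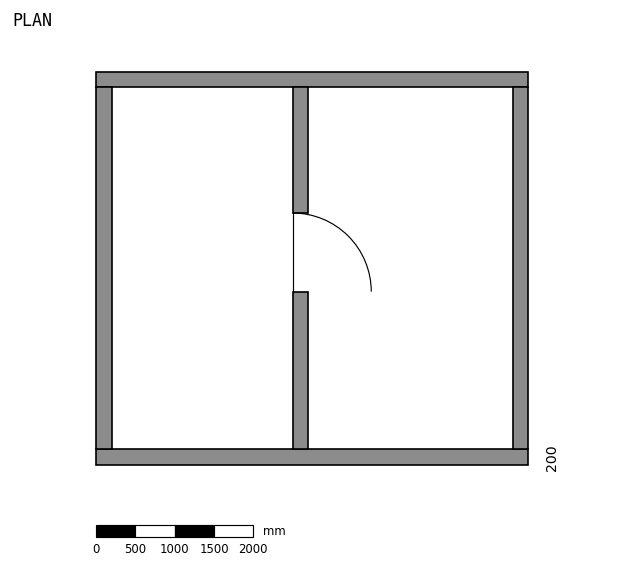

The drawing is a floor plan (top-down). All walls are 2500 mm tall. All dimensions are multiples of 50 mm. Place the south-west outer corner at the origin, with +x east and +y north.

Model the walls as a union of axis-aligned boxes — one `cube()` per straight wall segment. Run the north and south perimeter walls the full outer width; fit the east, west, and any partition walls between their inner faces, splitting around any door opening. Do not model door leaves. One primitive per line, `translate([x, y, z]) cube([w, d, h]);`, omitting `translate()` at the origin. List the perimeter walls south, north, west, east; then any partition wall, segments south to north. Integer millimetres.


cube([5500, 200, 2500]);
translate([0, 4800, 0]) cube([5500, 200, 2500]);
translate([0, 200, 0]) cube([200, 4600, 2500]);
translate([5300, 200, 0]) cube([200, 4600, 2500]);
translate([2500, 200, 0]) cube([200, 2000, 2500]);
translate([2500, 3200, 0]) cube([200, 1600, 2500]);
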